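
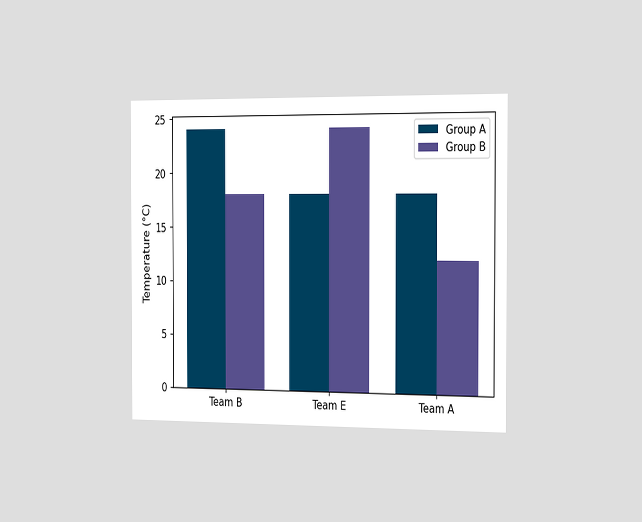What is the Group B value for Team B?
The chart is viewed slightly from the right. The Group B bar at Team B reaches 18°C on the y-axis.

18°C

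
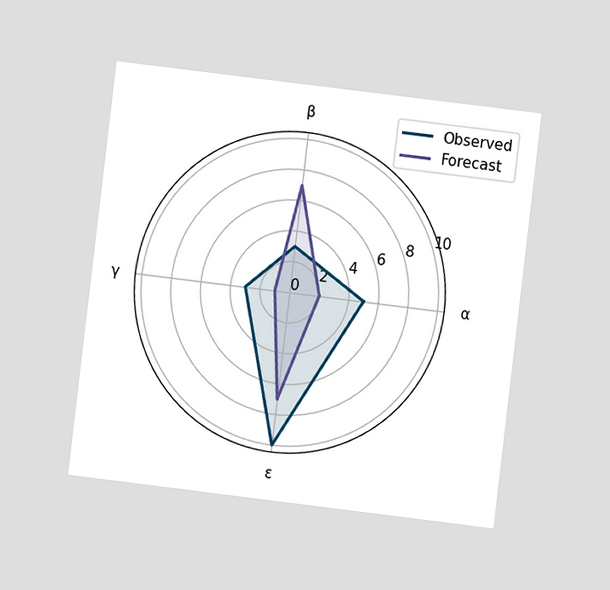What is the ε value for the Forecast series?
7

The chart is tilted about 7° clockwise and viewed at a slight angle. On the ε axis, Forecast reaches 7.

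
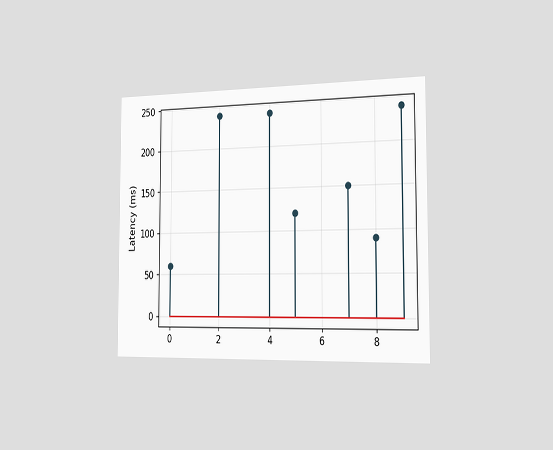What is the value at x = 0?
60ms

The chart is viewed slightly from the right. The stem at x=0 reaches 60ms.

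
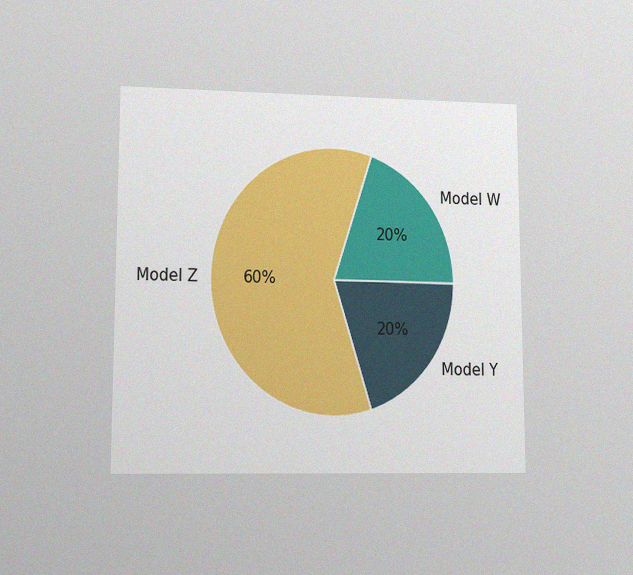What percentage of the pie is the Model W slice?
20%

The chart is viewed at a slight angle, with some photo noise. The Model W slice takes up 20% of the pie.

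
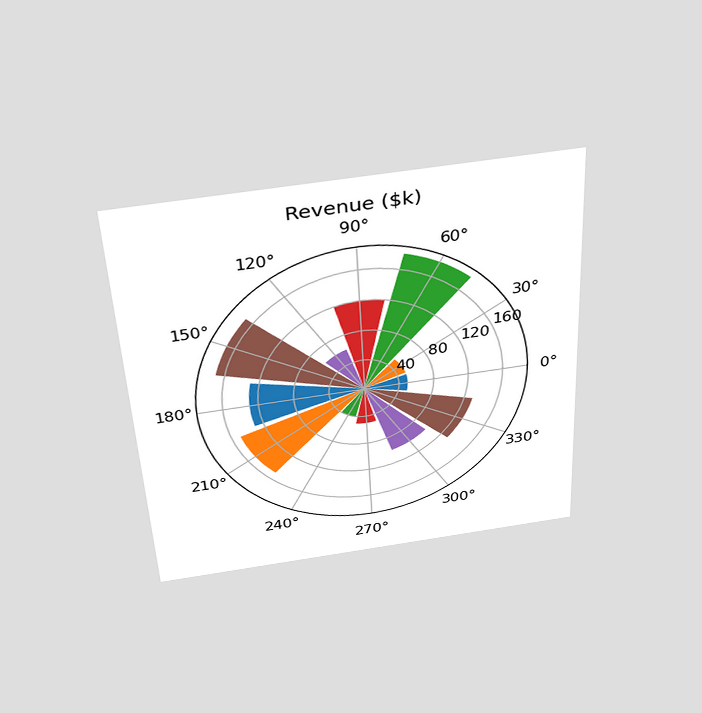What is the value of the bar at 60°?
The chart is tilted about 3° counter-clockwise and viewed slightly from above. The bar at 60° reaches $180k on the radial axis.

$180k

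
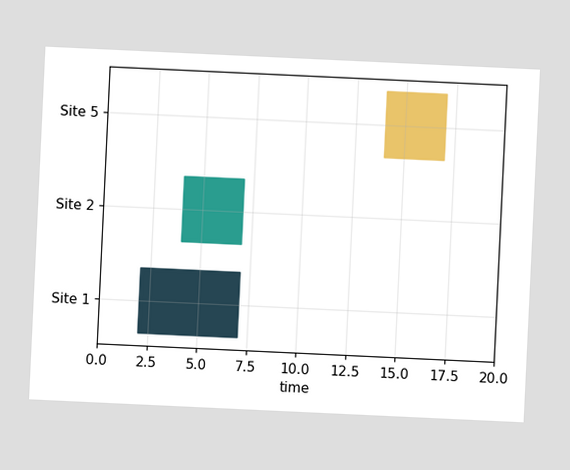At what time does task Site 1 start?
2

The chart is tilted about 3° clockwise. The Site 1 bar begins at t=2.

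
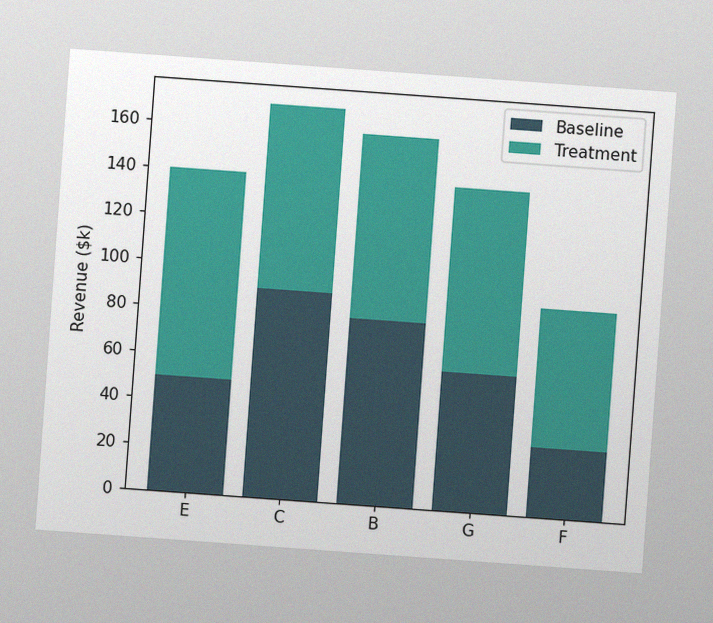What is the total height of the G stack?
The chart is tilted about 4° clockwise, with some photo noise. The G stack's top reaches $140k on the y-axis.

$140k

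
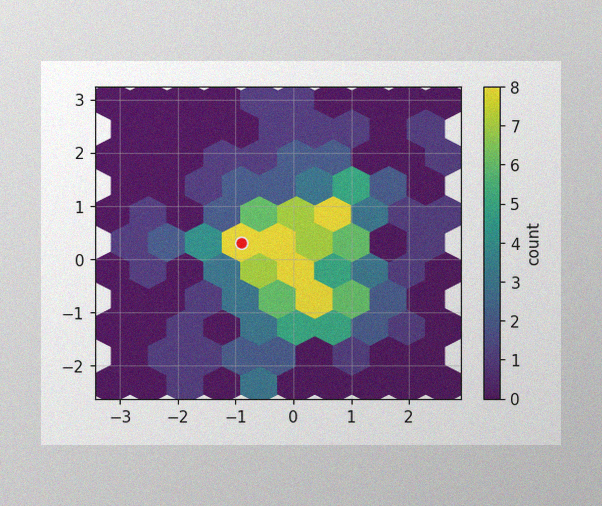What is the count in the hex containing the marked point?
8

The image has some photo noise and uneven lighting. The marked hex reads 8 on the colorbar.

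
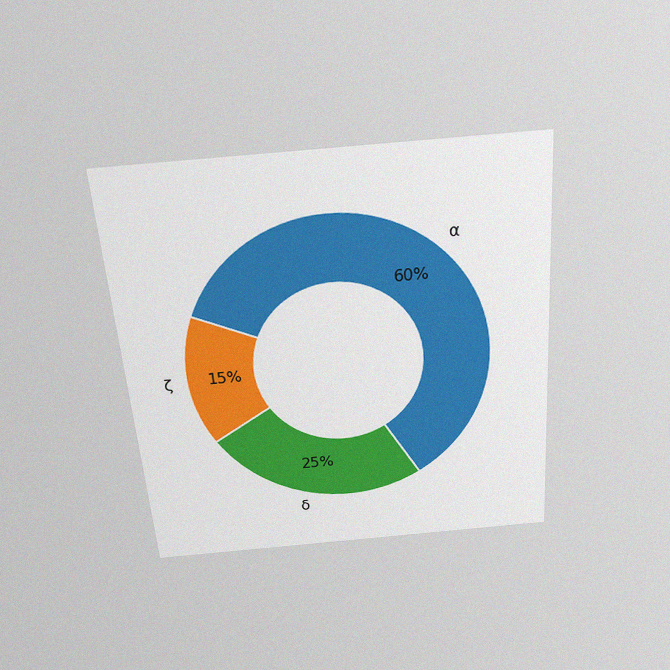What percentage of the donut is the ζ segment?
15%

The chart is tilted about 4° counter-clockwise and viewed slightly from above, with some photo noise. The ζ segment takes up 15% of the ring.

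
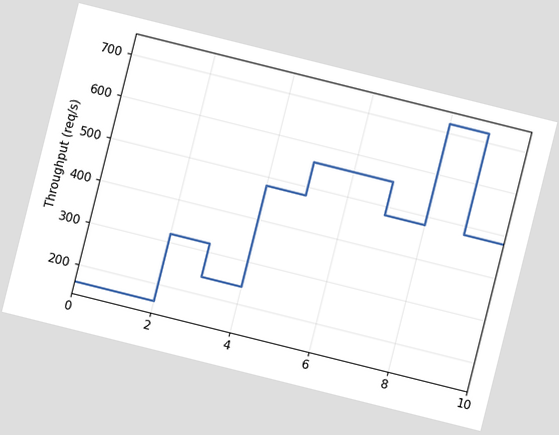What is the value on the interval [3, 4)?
240req/s

The chart is tilted about 14° clockwise. On [3, 4) the step sits at 240req/s.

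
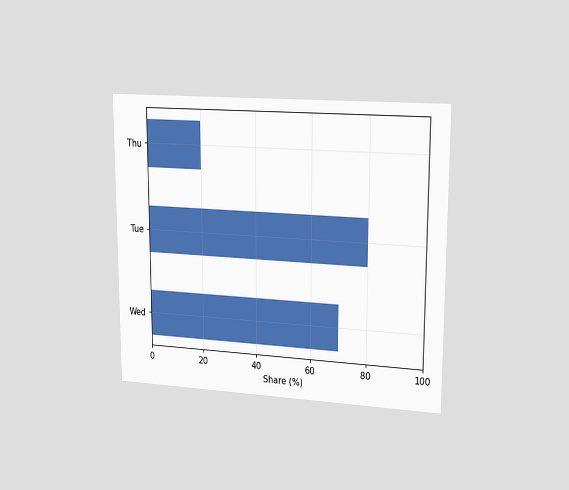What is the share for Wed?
The chart is viewed slightly from the right. Reading along the chart's x-axis, the Wed bar reaches 70%.

70%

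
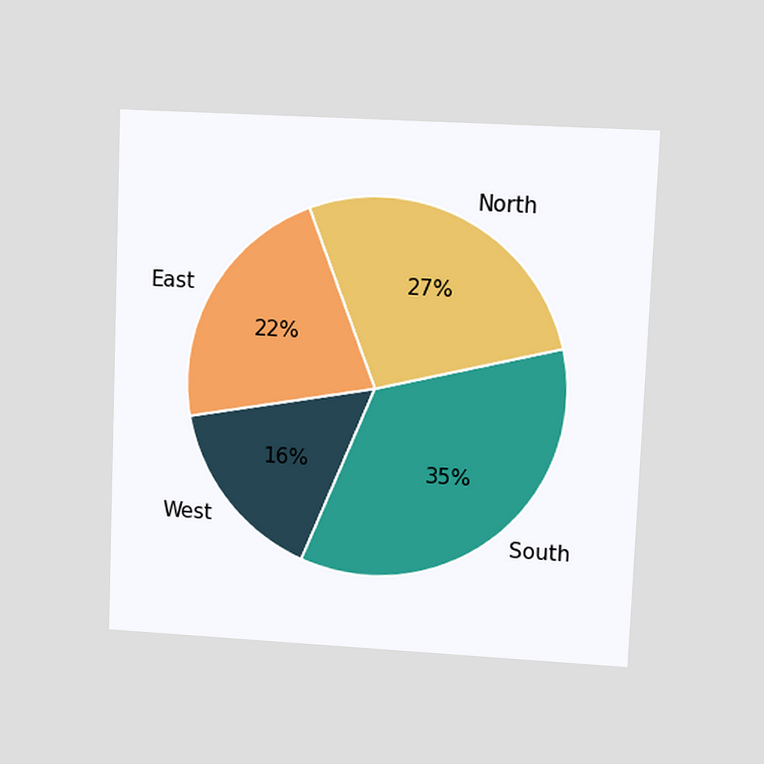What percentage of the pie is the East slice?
The chart is tilted about 2° clockwise and viewed at a slight angle. The East slice takes up 22% of the pie.

22%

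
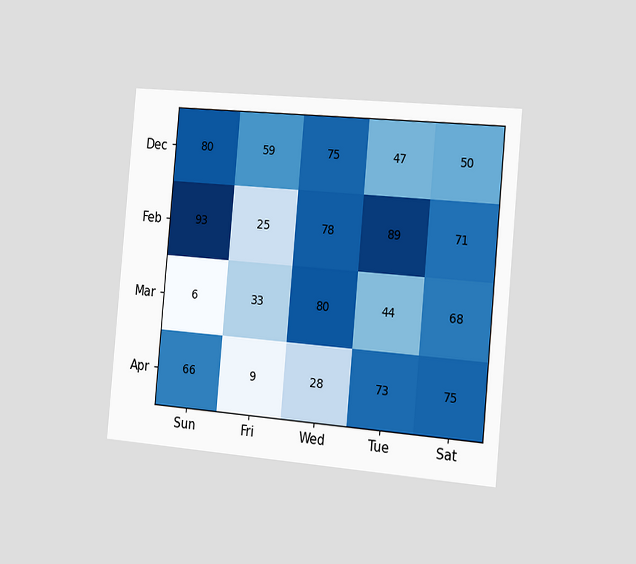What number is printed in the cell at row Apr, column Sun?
66

The chart is tilted about 5° clockwise and viewed slightly from the right. The (Apr, Sun) cell reads 66.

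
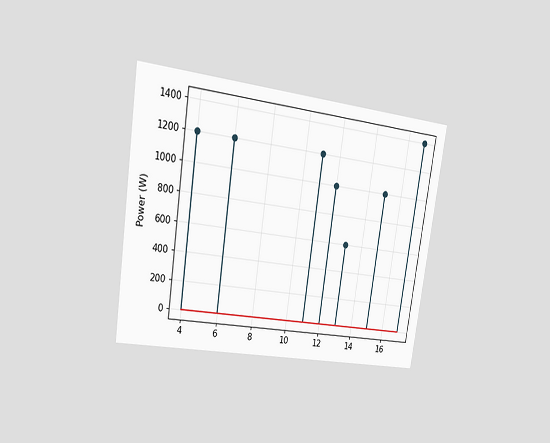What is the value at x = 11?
1200W

The chart is tilted about 8° clockwise and viewed at a slight angle. The stem at x=11 reaches 1200W.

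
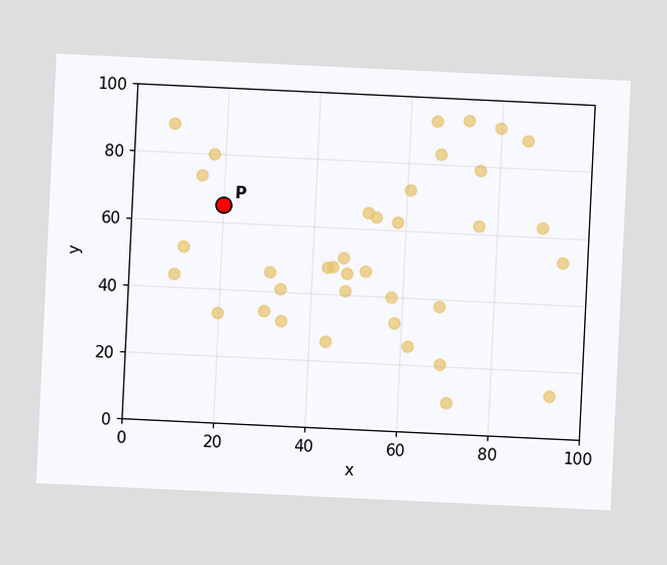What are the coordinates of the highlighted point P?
The chart is tilted about 3° clockwise. Following the gridlines from P to each axis, P sits at (20, 65).

(20, 65)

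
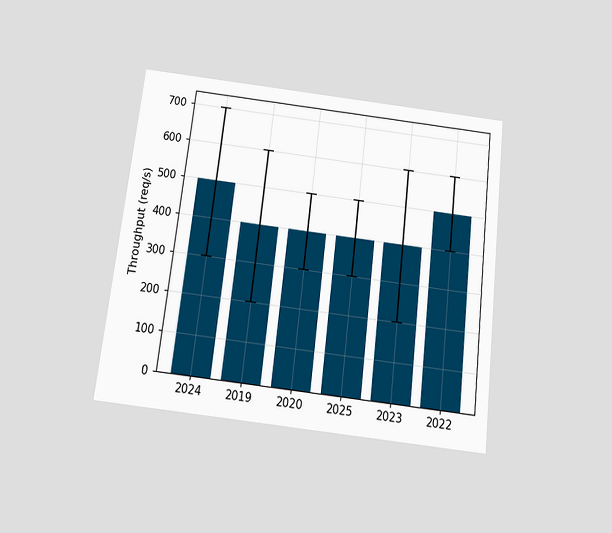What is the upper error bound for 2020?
500req/s

The chart is tilted about 7° clockwise and viewed slightly from below. The 2020 bar's upper whisker reaches 500req/s.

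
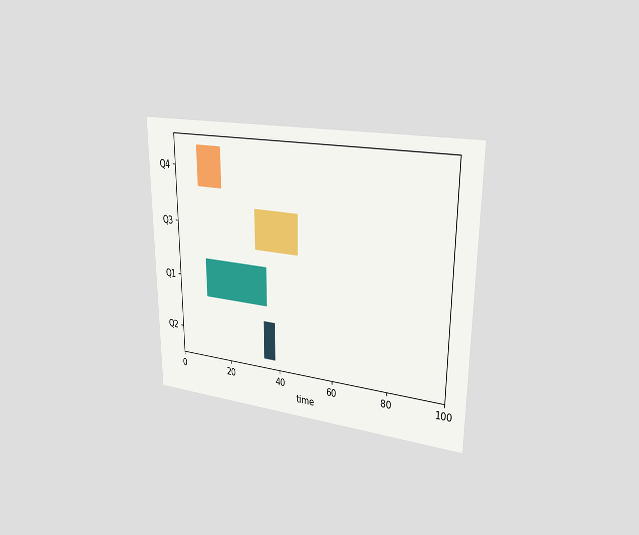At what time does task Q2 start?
The chart is viewed slightly from the right. The Q2 bar begins at t=34.

34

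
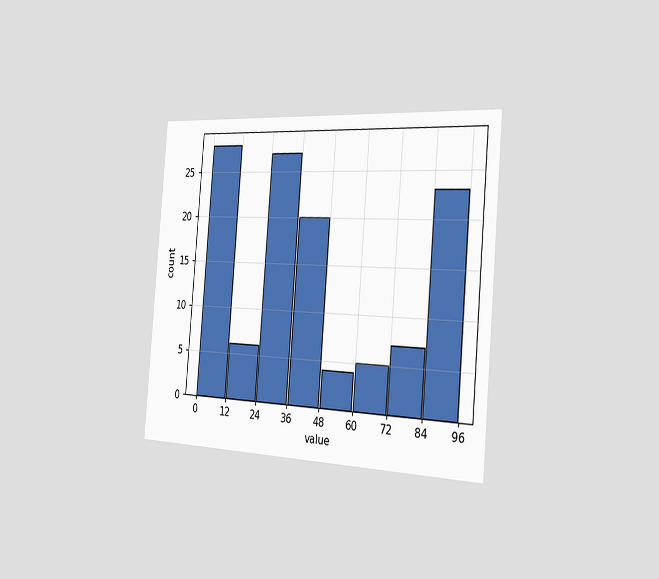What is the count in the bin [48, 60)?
4

The chart is tilted about 5° clockwise and viewed slightly from the right. The [48, 60) bin has height 4.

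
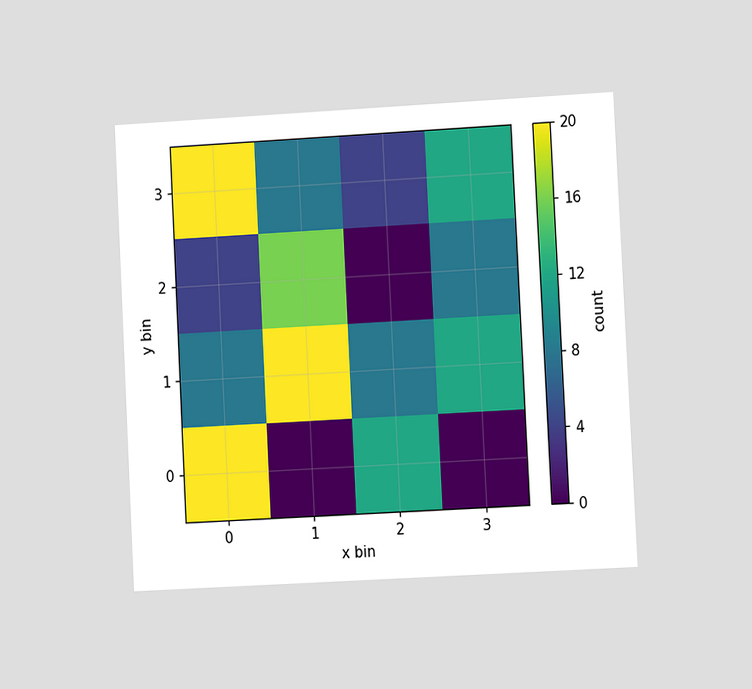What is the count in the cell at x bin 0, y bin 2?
The chart is tilted about 3° counter-clockwise and viewed slightly from the right. Matching the cell (0, 2) against the colorbar gives 4.

4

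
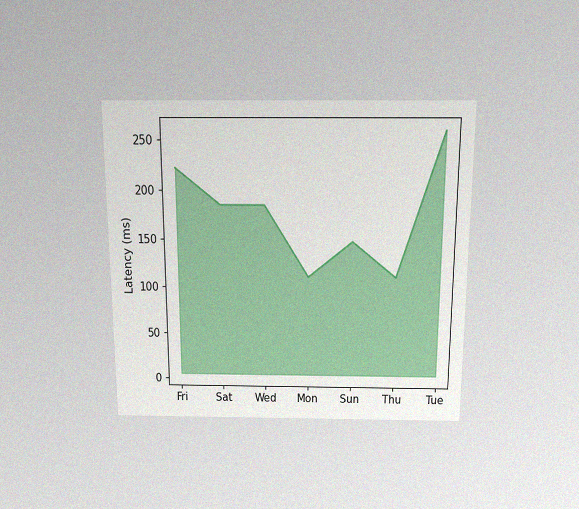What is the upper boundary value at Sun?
The chart is viewed slightly from above, with some photo noise. At Sun the upper boundary is at 148ms.

148ms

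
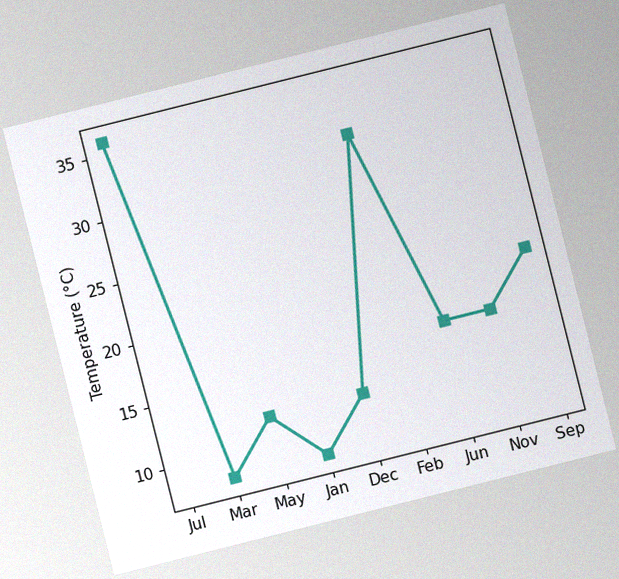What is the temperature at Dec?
The chart is tilted about 14° counter-clockwise, with some photo noise. At Dec, the line is at 12°C.

12°C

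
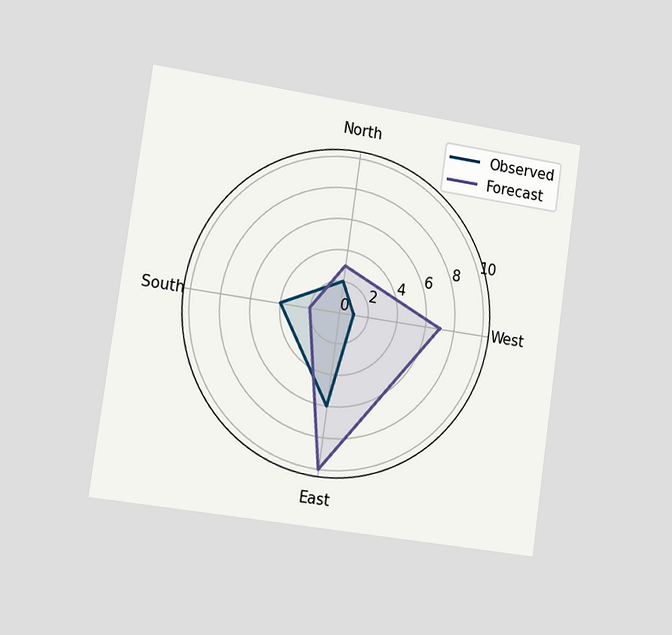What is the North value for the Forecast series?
3

The chart is tilted about 8° clockwise and viewed slightly from the left. On the North axis, Forecast reaches 3.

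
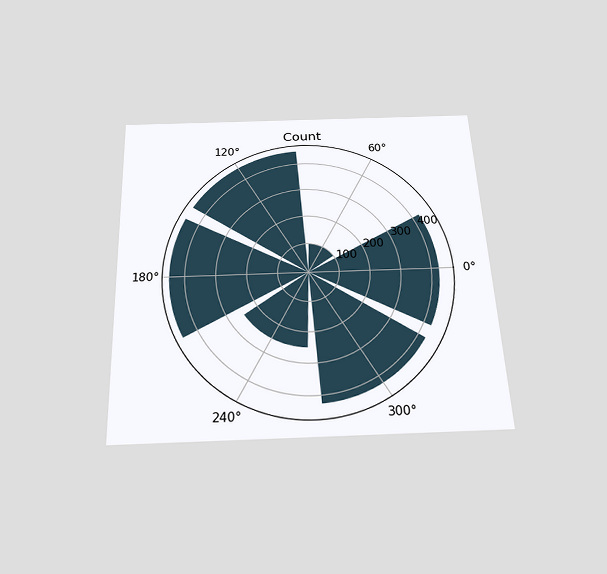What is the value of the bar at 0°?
The chart is tilted about 2° counter-clockwise and viewed slightly from below. The bar at 0° reaches 425 on the radial axis.

425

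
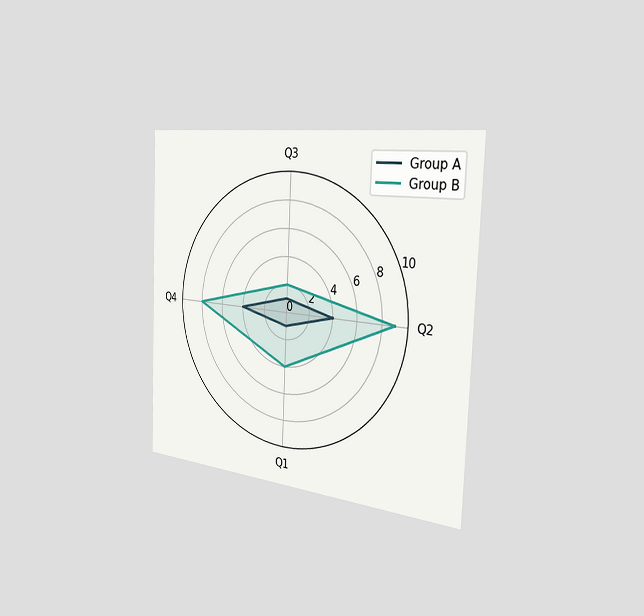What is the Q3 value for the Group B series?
The chart is tilted about 2° clockwise and viewed slightly from the right. On the Q3 axis, Group B reaches 2.

2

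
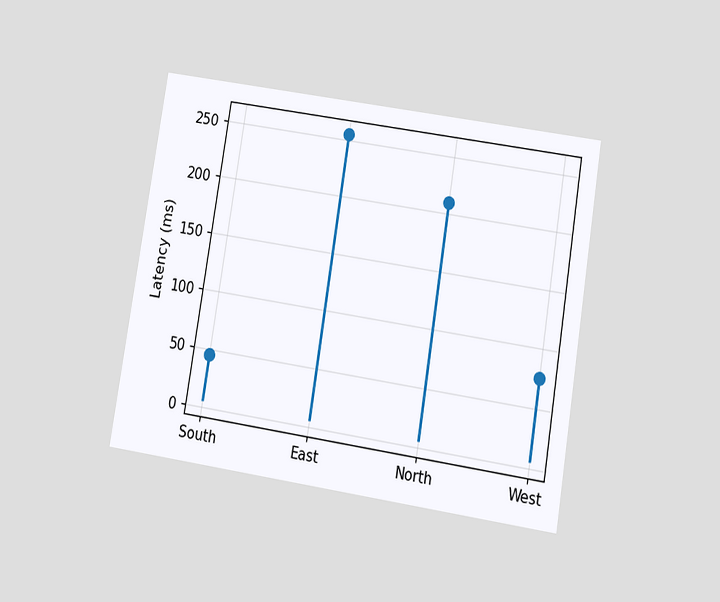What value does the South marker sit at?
45ms

The chart is tilted about 9° clockwise and viewed slightly from below. The South marker sits at 45ms.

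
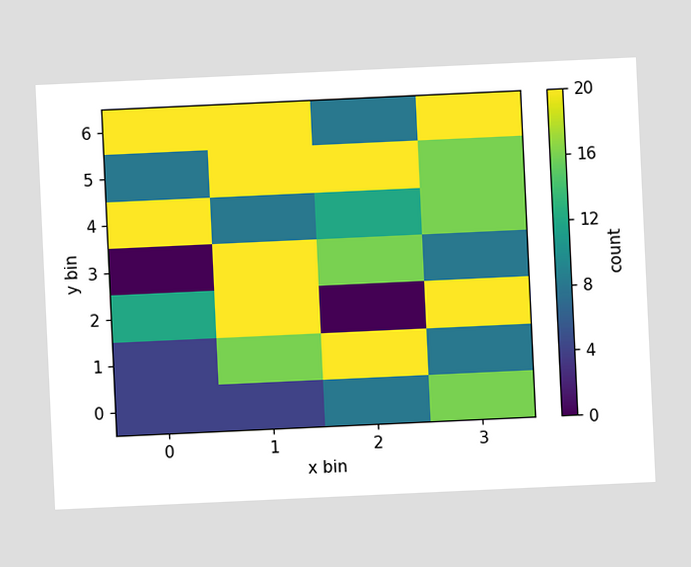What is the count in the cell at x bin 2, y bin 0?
8

The chart is tilted about 3° counter-clockwise. Matching the cell (2, 0) against the colorbar gives 8.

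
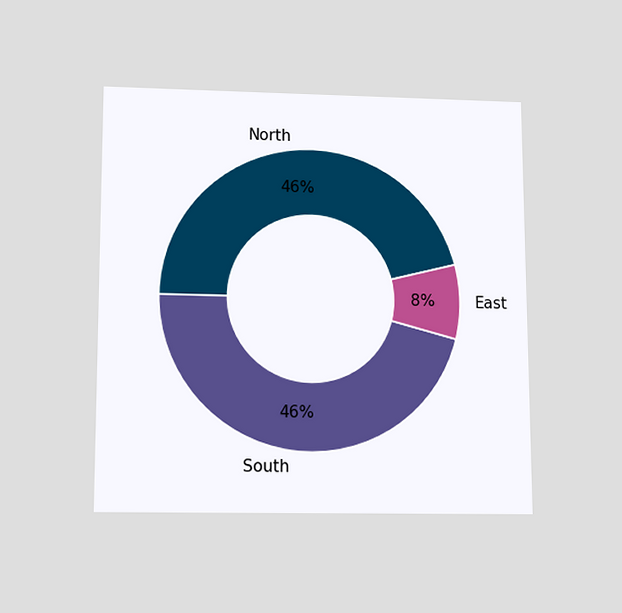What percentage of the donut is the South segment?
The chart is viewed slightly from below. The South segment takes up 46% of the ring.

46%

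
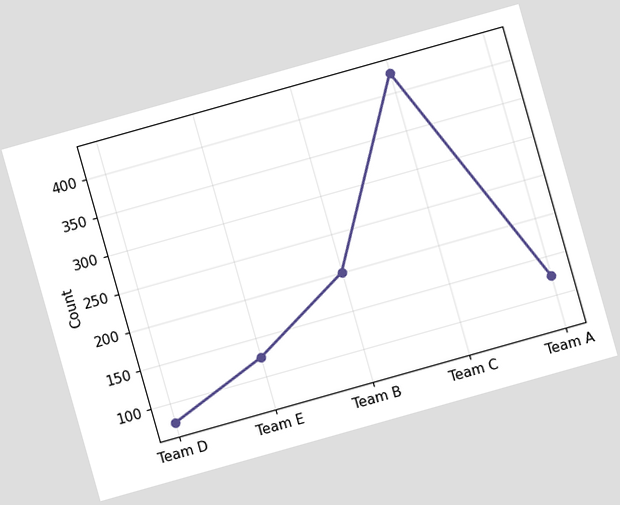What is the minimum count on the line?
The chart is tilted about 16° counter-clockwise. The lowest point is at Team D, and reading across to the y-axis gives 75.

75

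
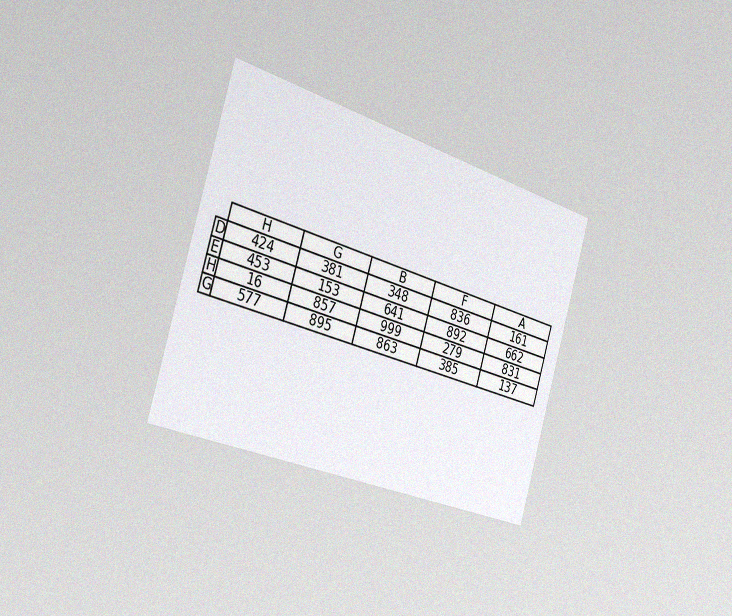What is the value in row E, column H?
453

The chart is tilted about 17° clockwise and viewed slightly from the left, with some photo noise. The (E, H) cell reads 453.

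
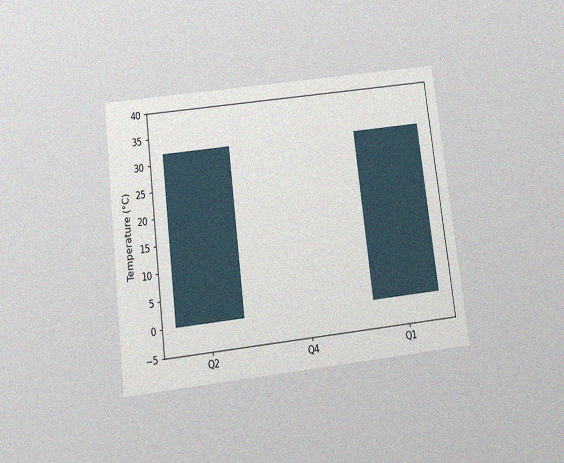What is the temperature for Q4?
0°C

The chart is tilted about 7° counter-clockwise and viewed slightly from below, with some photo noise. Reading along the chart's y-axis, the Q4 bar reaches 0°C.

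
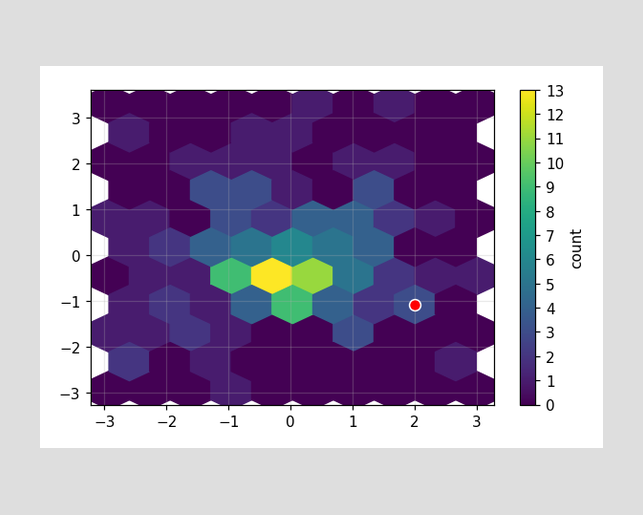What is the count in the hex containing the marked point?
The marked hex reads 3 on the colorbar.

3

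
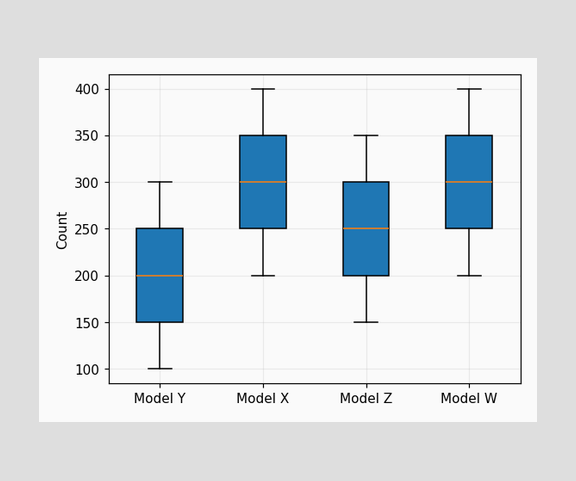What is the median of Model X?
The median line in the Model X box sits at 300.

300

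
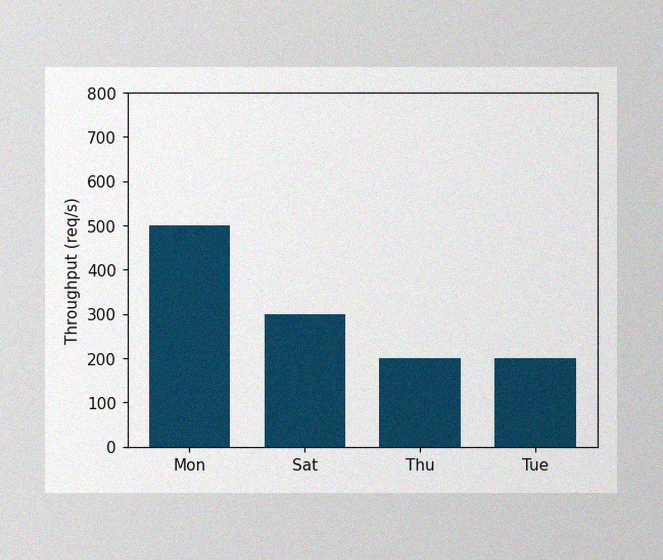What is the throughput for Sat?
The image has some photo noise and uneven lighting. Reading along the chart's y-axis, the Sat bar reaches 300req/s.

300req/s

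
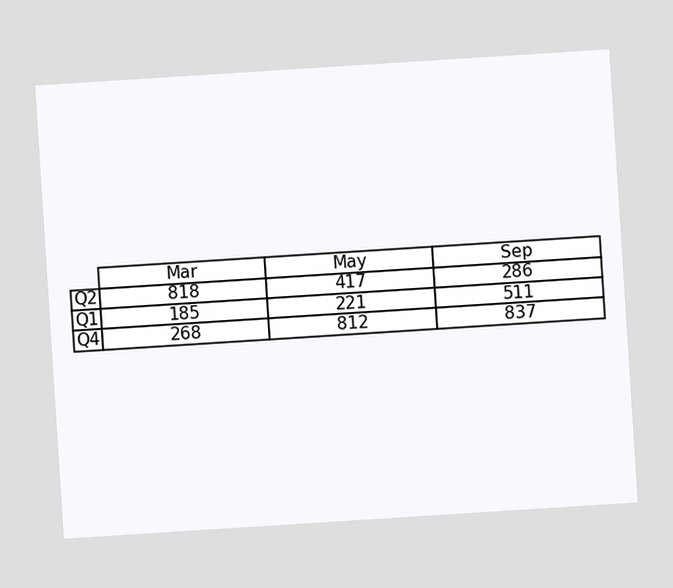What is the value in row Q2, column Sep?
286

The chart is tilted about 4° counter-clockwise. The (Q2, Sep) cell reads 286.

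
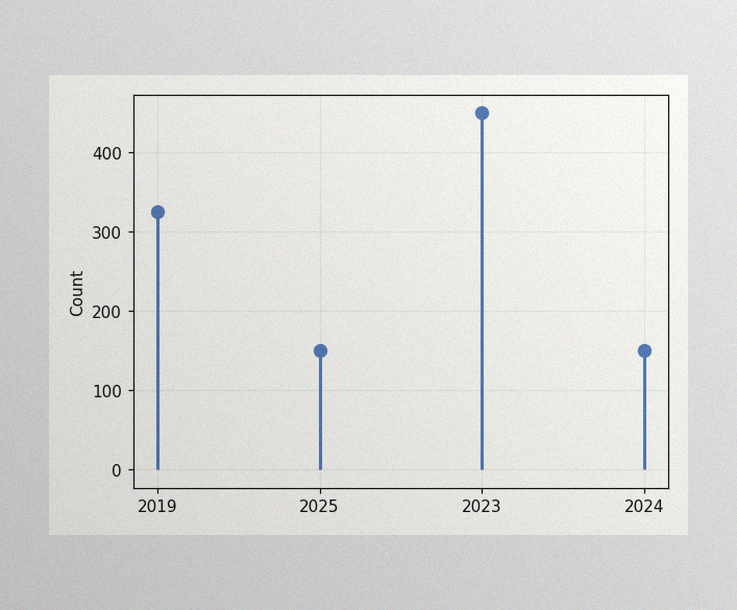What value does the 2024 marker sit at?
The image has some photo noise and uneven lighting. The 2024 marker sits at 150.

150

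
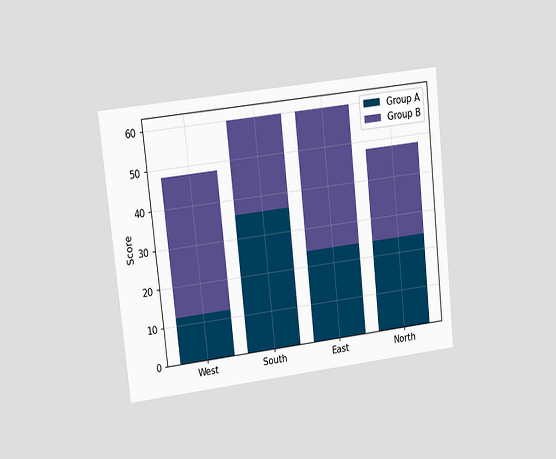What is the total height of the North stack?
48

The chart is tilted about 6° counter-clockwise and viewed at a slight angle. The North stack's top reaches 48 on the y-axis.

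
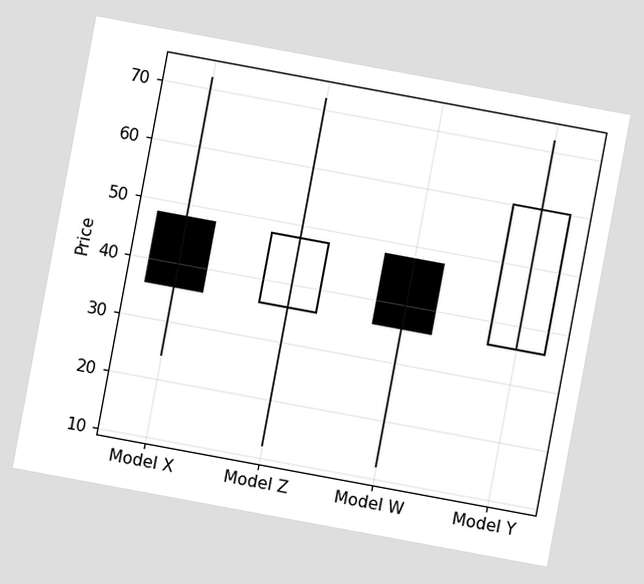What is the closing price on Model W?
36

The chart is tilted about 10° clockwise. The Model W candle closes at 36.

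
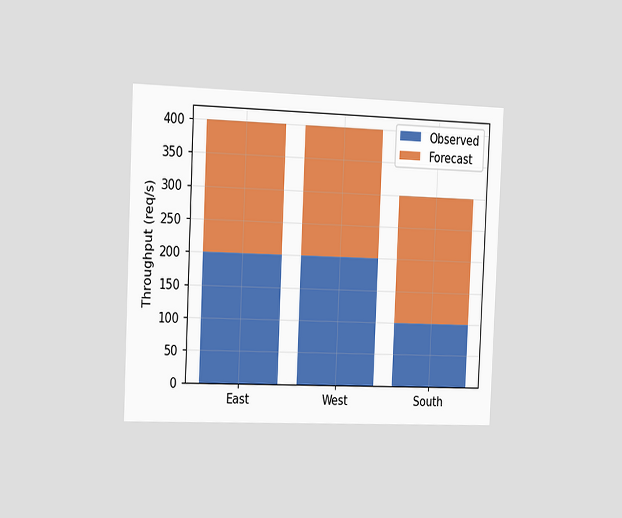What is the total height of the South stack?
300req/s

The chart is tilted about 3° clockwise and viewed slightly from the left. The South stack's top reaches 300req/s on the y-axis.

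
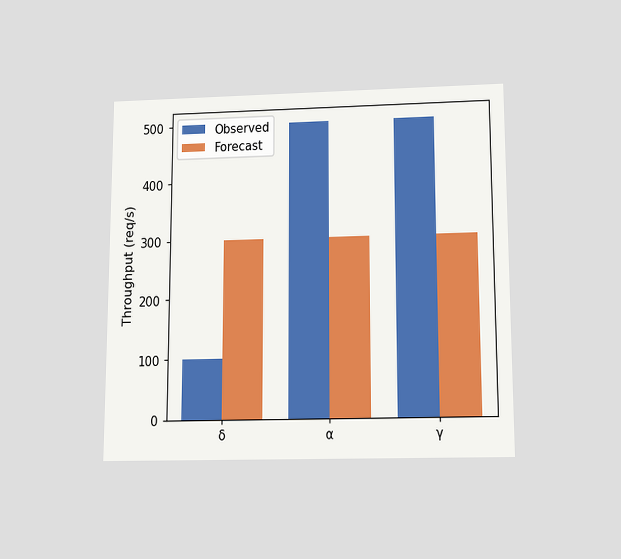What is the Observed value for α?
500req/s

The chart is viewed slightly from below. The Observed bar at α reaches 500req/s on the y-axis.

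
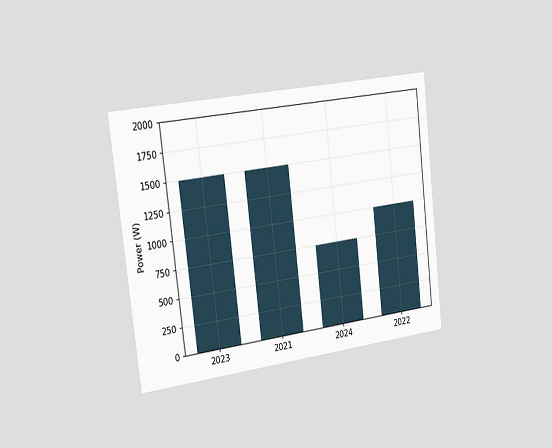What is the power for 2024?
750W

The chart is tilted about 7° counter-clockwise and viewed slightly from the left. Reading along the chart's y-axis, the 2024 bar reaches 750W.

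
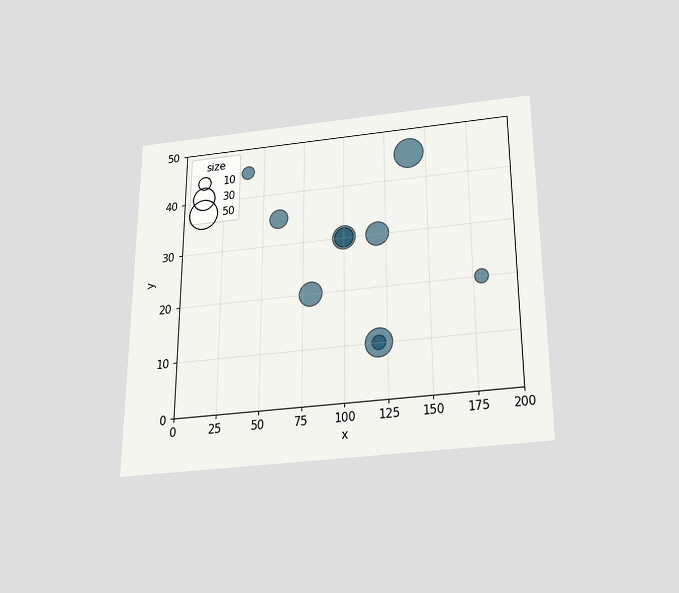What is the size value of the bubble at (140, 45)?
The chart is viewed slightly from below. Matching the bubble at (140, 45) against the size legend gives 50.

50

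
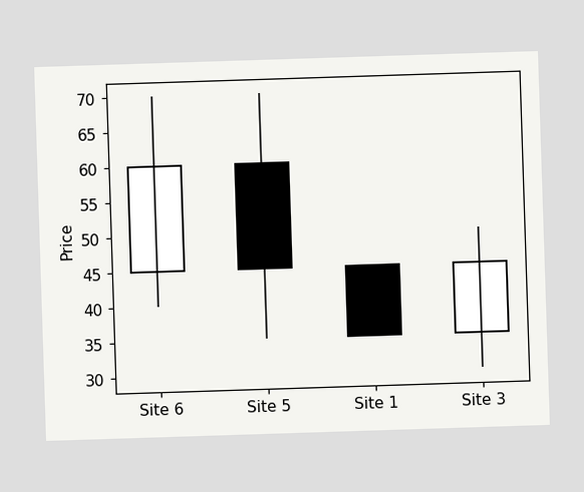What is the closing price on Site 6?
60

The Site 6 candle closes at 60.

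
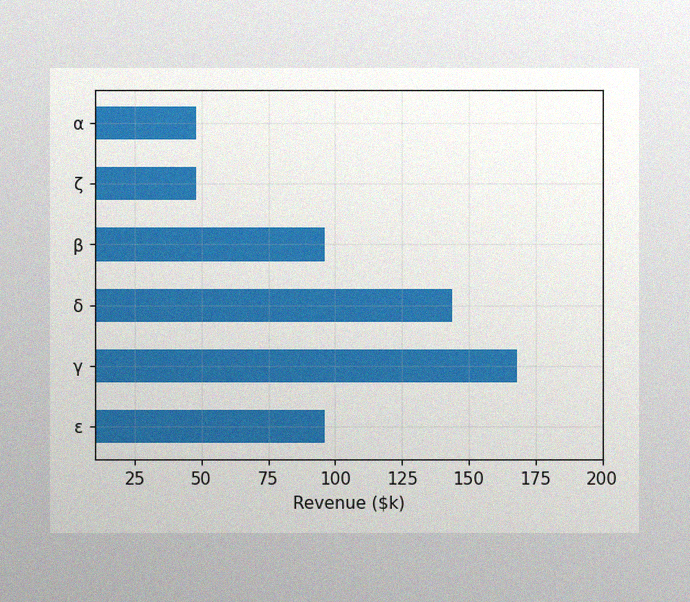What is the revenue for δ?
$144k

The image has some photo noise and uneven lighting. Reading along the chart's x-axis, the δ bar reaches $144k.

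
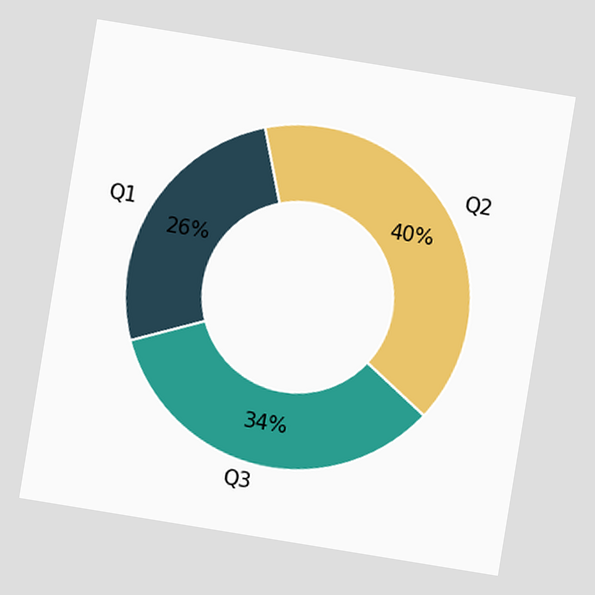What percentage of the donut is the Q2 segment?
The chart is tilted about 9° clockwise. The Q2 segment takes up 40% of the ring.

40%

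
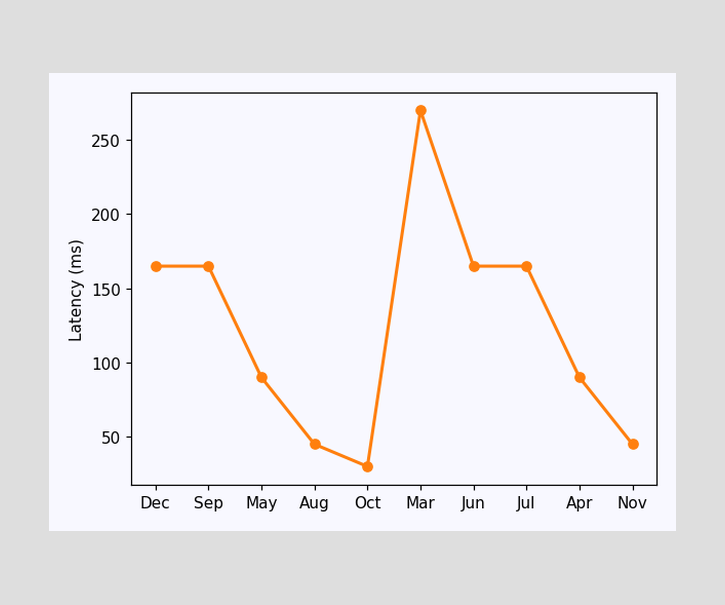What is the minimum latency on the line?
30ms

The lowest point is at Oct, and reading across to the y-axis gives 30ms.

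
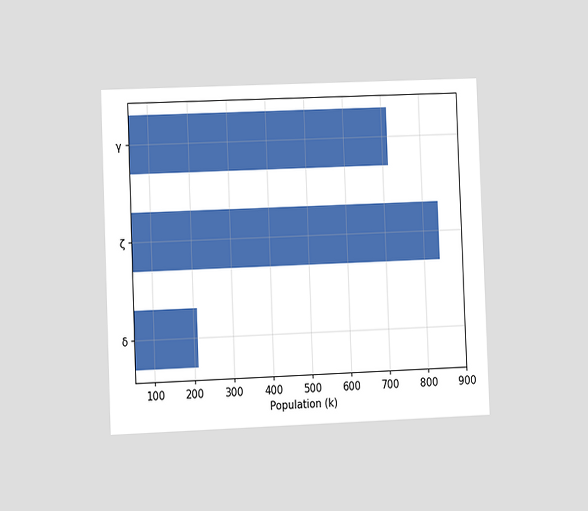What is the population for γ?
The chart is tilted about 2° counter-clockwise and viewed slightly from the left. Reading along the chart's x-axis, the γ bar reaches 714k.

714k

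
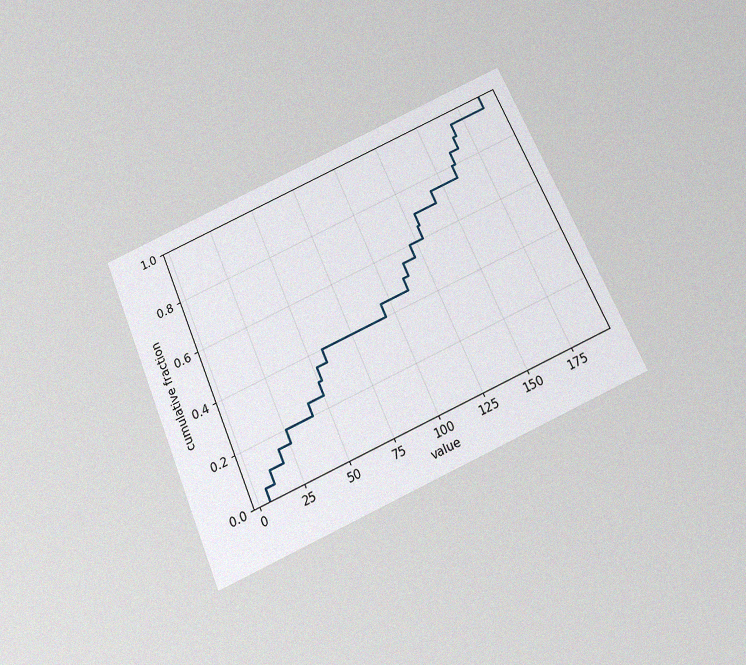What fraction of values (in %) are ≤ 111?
50%

The chart is tilted about 23° counter-clockwise and viewed slightly from below, with some photo noise. At x=111 the ECDF step is at 50%.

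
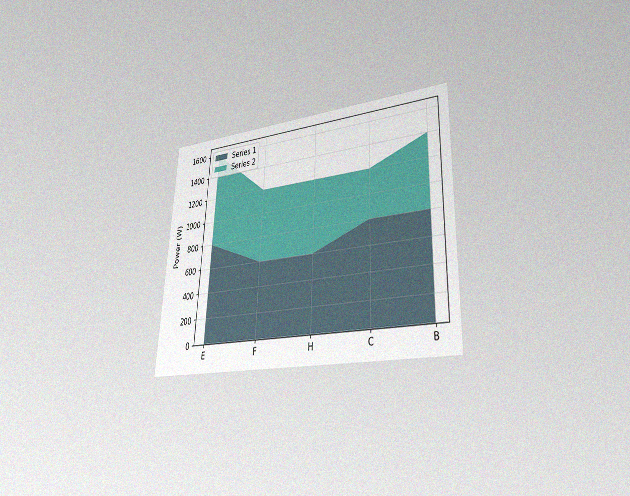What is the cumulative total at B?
1400W

The chart is tilted about 3° clockwise and viewed at a slight angle, with some photo noise. The stacked total at B reaches 1400W.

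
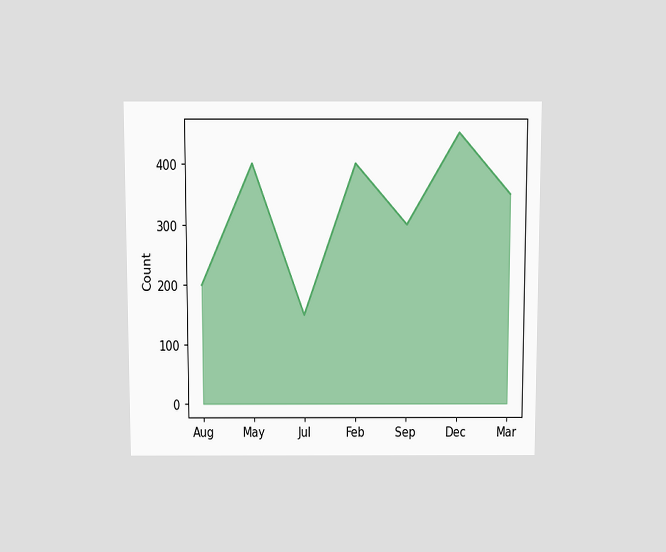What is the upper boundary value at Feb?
400

The chart is viewed slightly from above. At Feb the upper boundary is at 400.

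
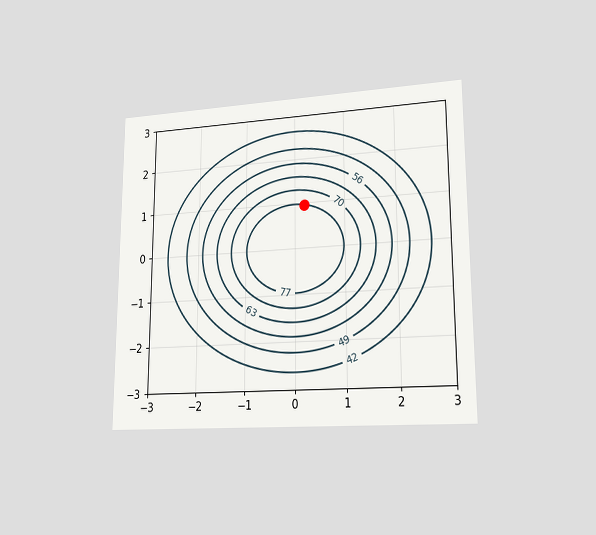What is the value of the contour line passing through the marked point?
77

The chart is viewed at a slight angle. The marked point sits on the contour labelled 77.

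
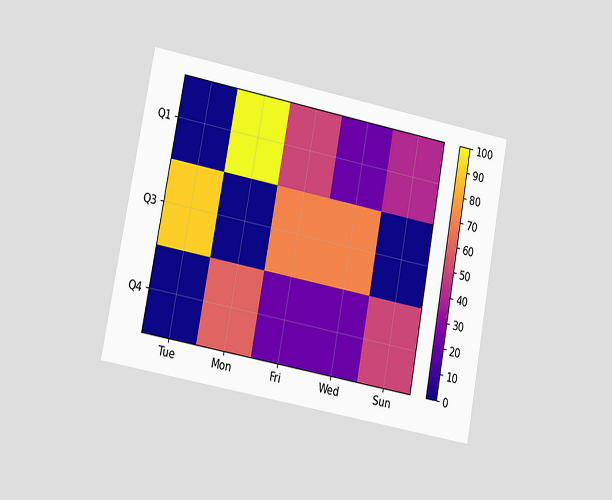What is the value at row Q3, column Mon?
The chart is tilted about 10° clockwise and viewed slightly from the left. Matching cell (Q3, Mon) against the colorbar gives 0.

0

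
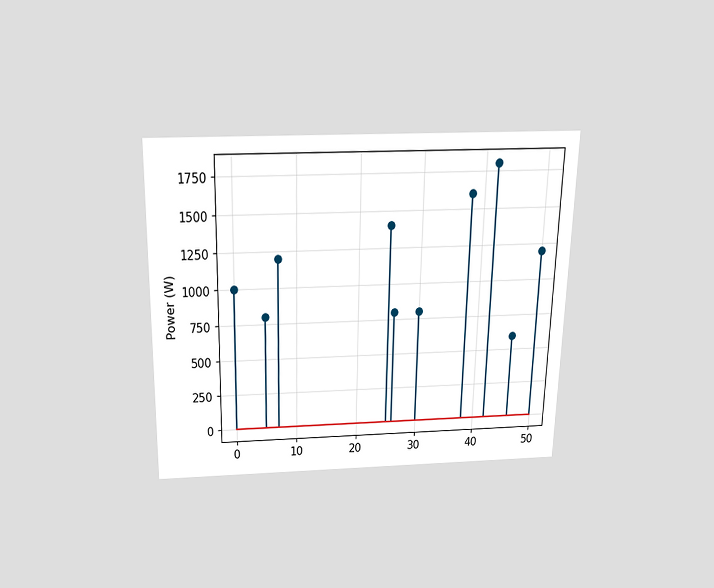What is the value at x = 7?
1200W

The chart is viewed slightly from above. The stem at x=7 reaches 1200W.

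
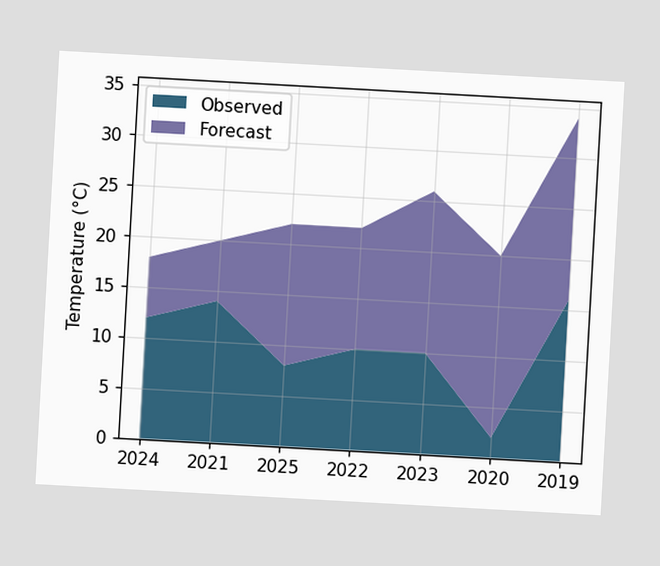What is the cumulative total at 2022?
The chart is tilted about 3° clockwise. The stacked total at 2022 reaches 22°C.

22°C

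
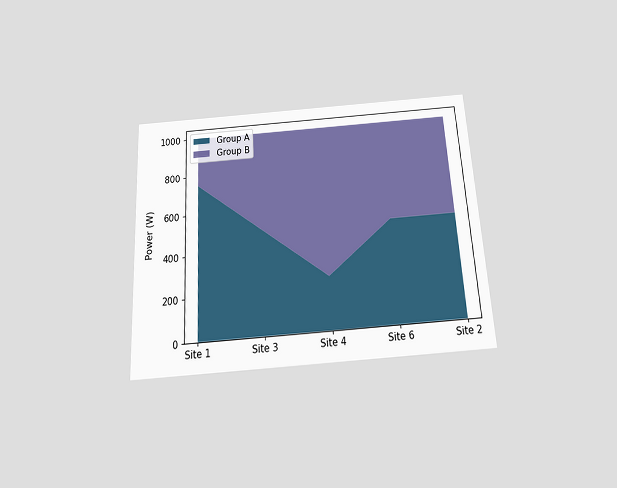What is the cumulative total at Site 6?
1000W

The chart is tilted about 3° counter-clockwise and viewed slightly from below. The stacked total at Site 6 reaches 1000W.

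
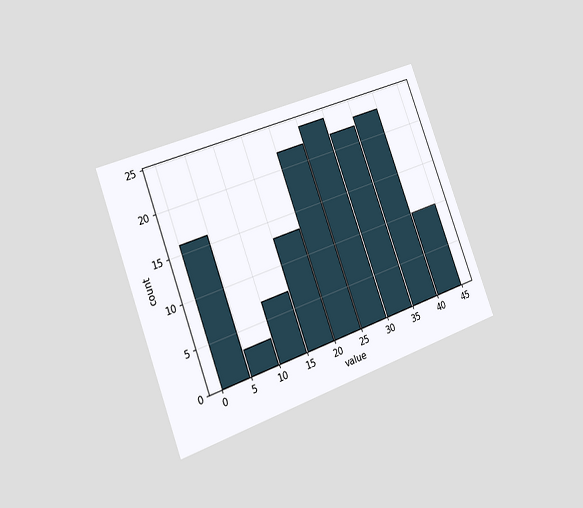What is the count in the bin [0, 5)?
16

The chart is tilted about 20° counter-clockwise and viewed slightly from the left. The [0, 5) bin has height 16.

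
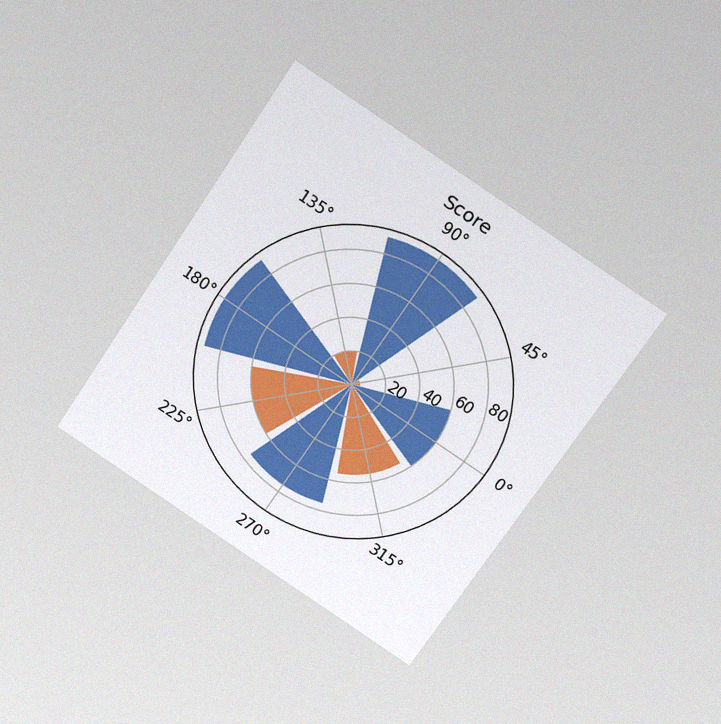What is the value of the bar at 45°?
5

The chart is tilted about 34° clockwise and viewed slightly from above, with some photo noise. The bar at 45° reaches 5 on the radial axis.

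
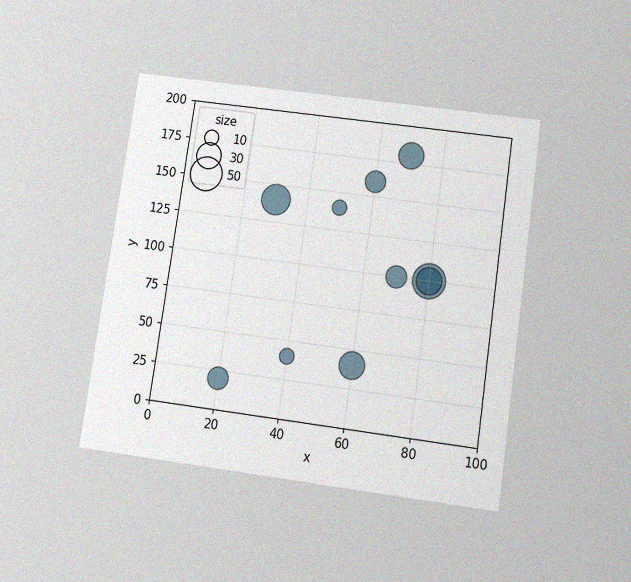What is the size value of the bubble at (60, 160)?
20

The chart is tilted about 8° clockwise and viewed slightly from below, with some photo noise. Matching the bubble at (60, 160) against the size legend gives 20.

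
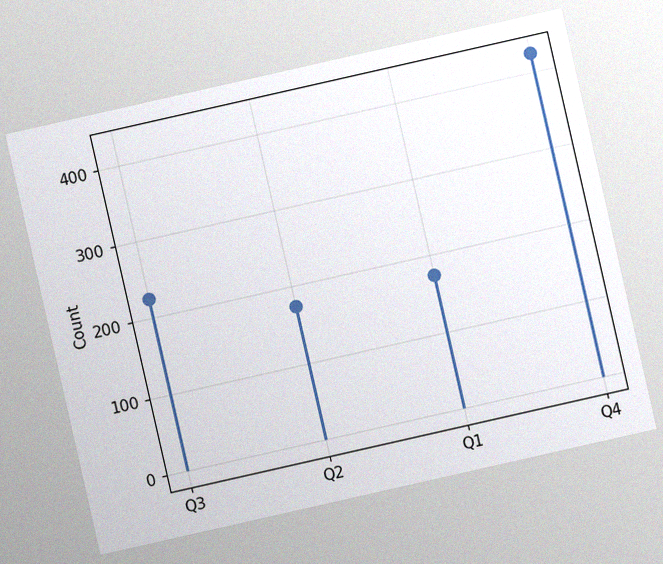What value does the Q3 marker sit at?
The chart is tilted about 13° counter-clockwise, with some photo noise. The Q3 marker sits at 225.

225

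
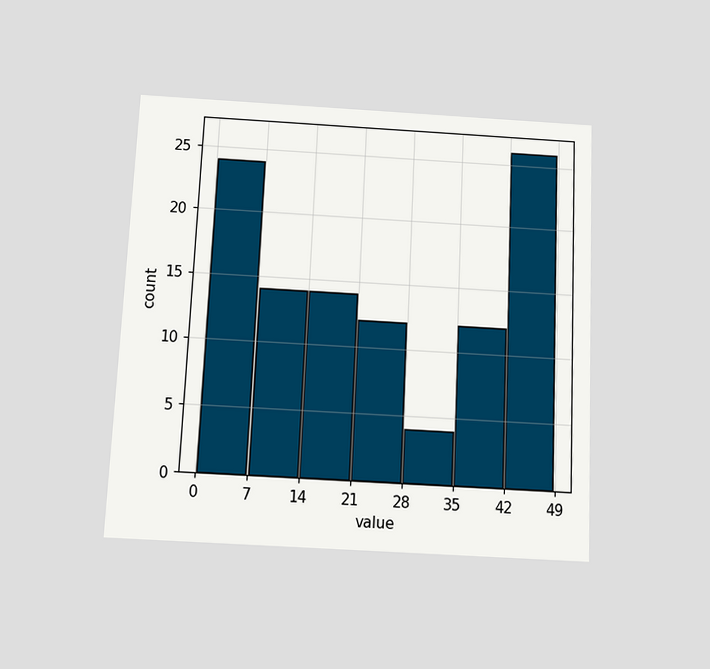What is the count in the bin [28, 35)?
4

The chart is tilted about 3° clockwise and viewed slightly from below. The [28, 35) bin has height 4.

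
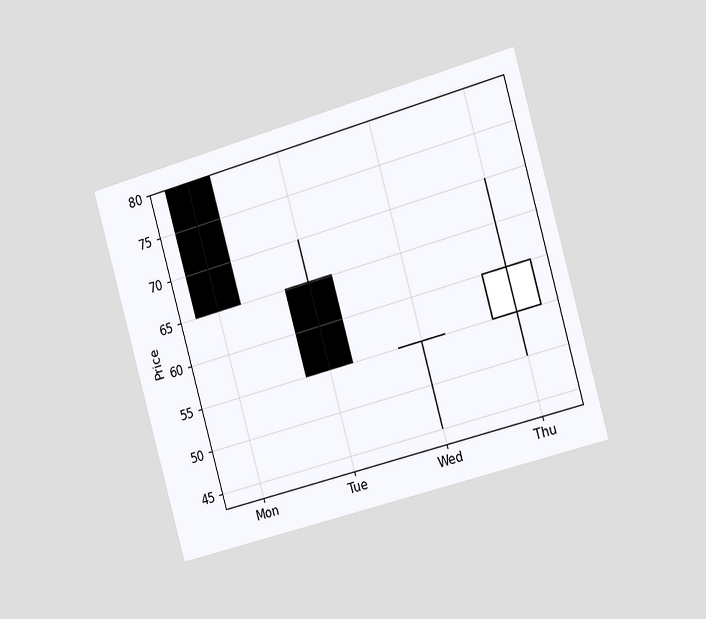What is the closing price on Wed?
The chart is tilted about 16° counter-clockwise and viewed slightly from the right. The Wed candle closes at 55.

55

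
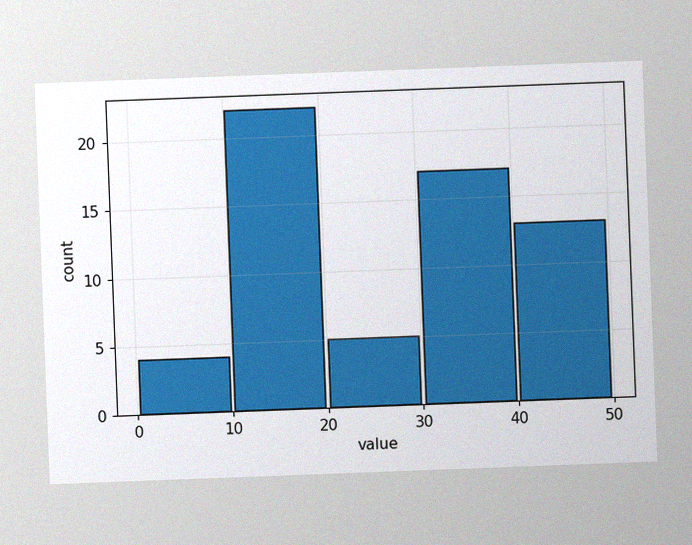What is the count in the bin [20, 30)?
5

The chart is tilted about 2° counter-clockwise, with some photo noise. The [20, 30) bin has height 5.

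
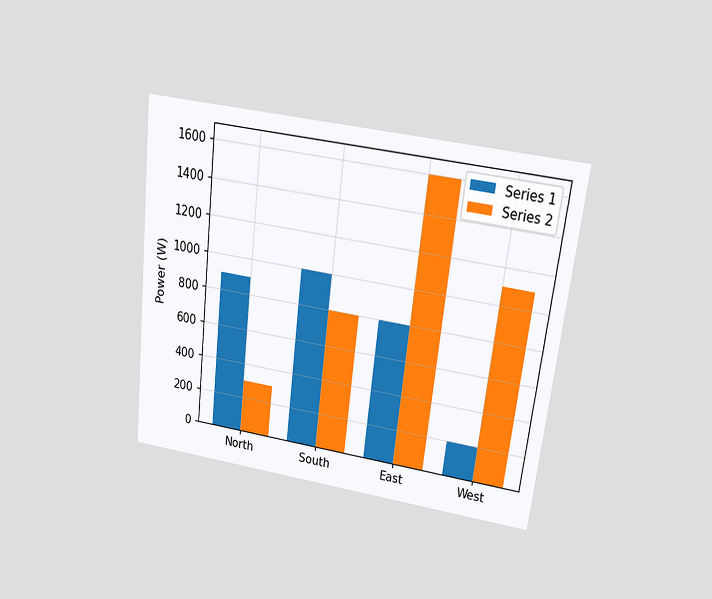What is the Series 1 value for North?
The chart is tilted about 7° clockwise and viewed slightly from above. The Series 1 bar at North reaches 900W on the y-axis.

900W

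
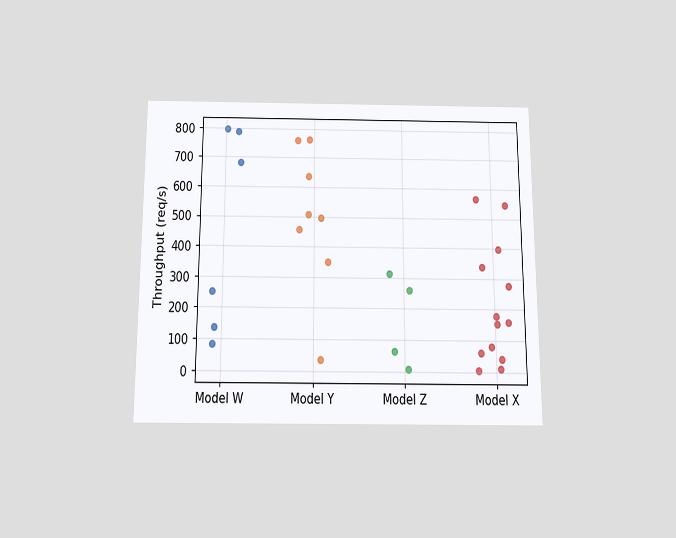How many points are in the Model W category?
The chart is viewed slightly from below. Counting the markers in the Model W column gives 6.

6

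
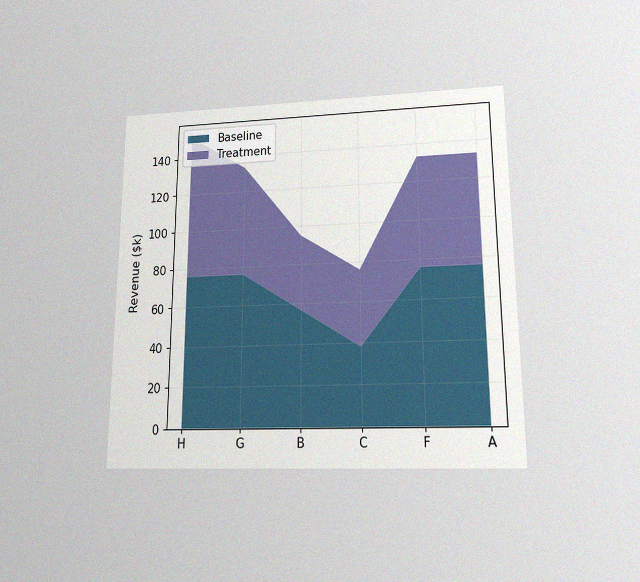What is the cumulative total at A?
$133k

The chart is viewed slightly from below, with some photo noise. The stacked total at A reaches $133k.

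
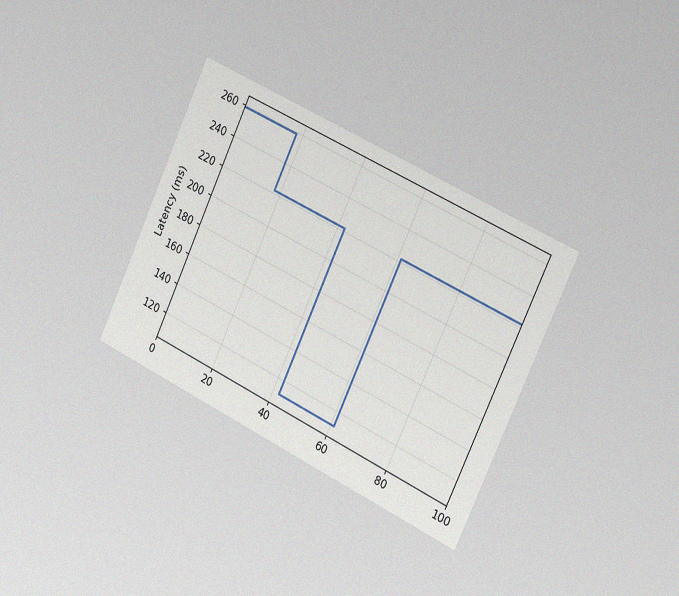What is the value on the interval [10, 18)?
The chart is tilted about 25° clockwise and viewed slightly from the right, with some photo noise. On [10, 18) the step sits at 259ms.

259ms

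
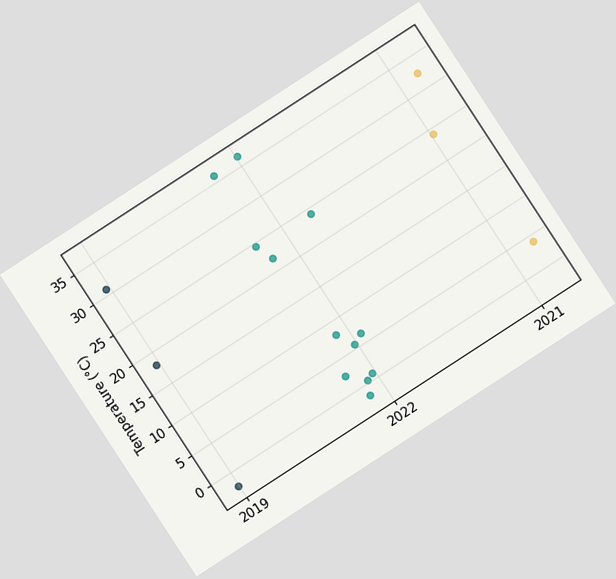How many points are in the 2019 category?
3

The chart is tilted about 33° counter-clockwise. Counting the markers in the 2019 column gives 3.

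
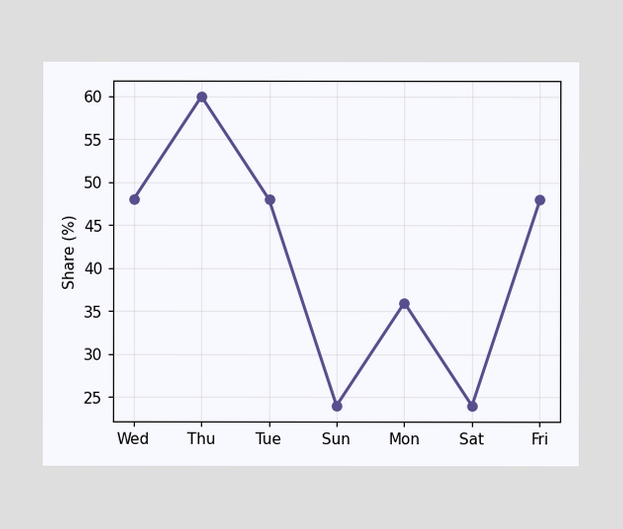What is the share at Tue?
At Tue, the line is at 48%.

48%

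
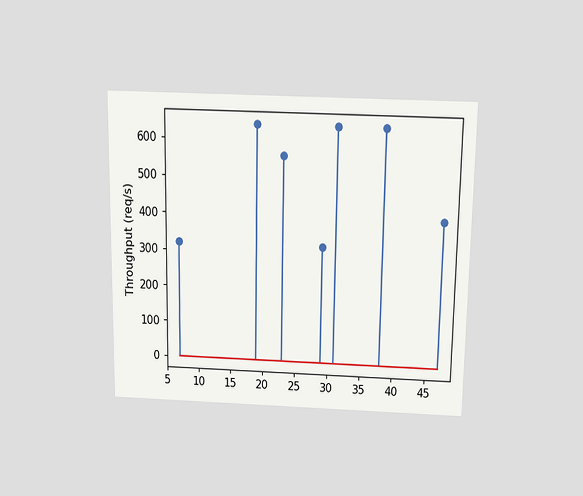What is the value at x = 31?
The chart is viewed slightly from above. The stem at x=31 reaches 640req/s.

640req/s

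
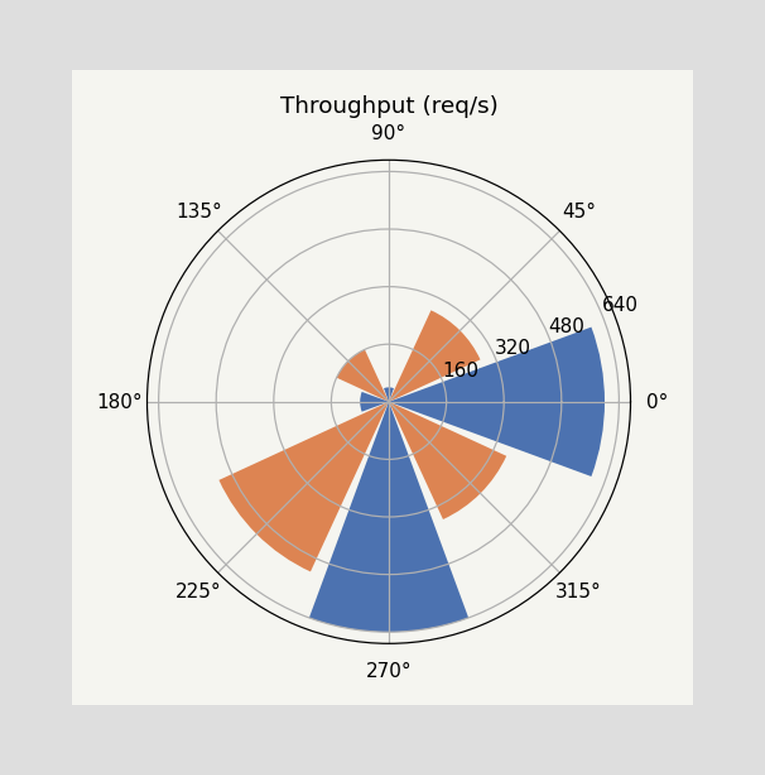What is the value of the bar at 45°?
The bar at 45° reaches 280req/s on the radial axis.

280req/s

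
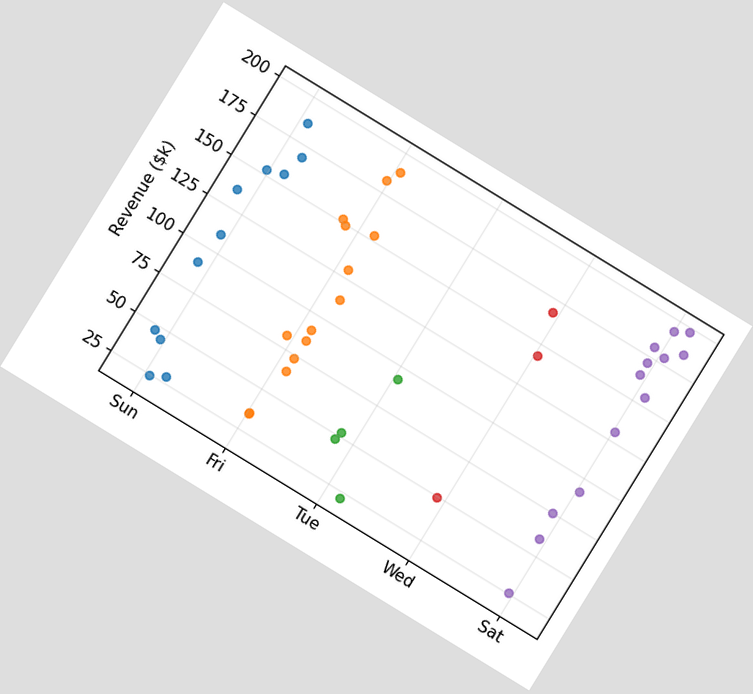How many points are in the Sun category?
11

The chart is tilted about 32° clockwise. Counting the markers in the Sun column gives 11.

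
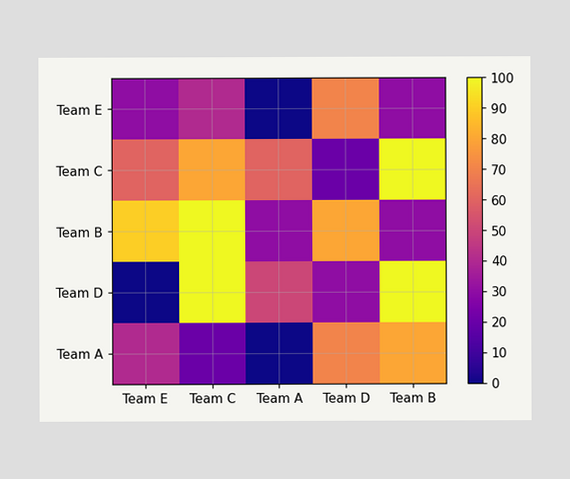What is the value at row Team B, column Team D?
80

Matching cell (Team B, Team D) against the colorbar gives 80.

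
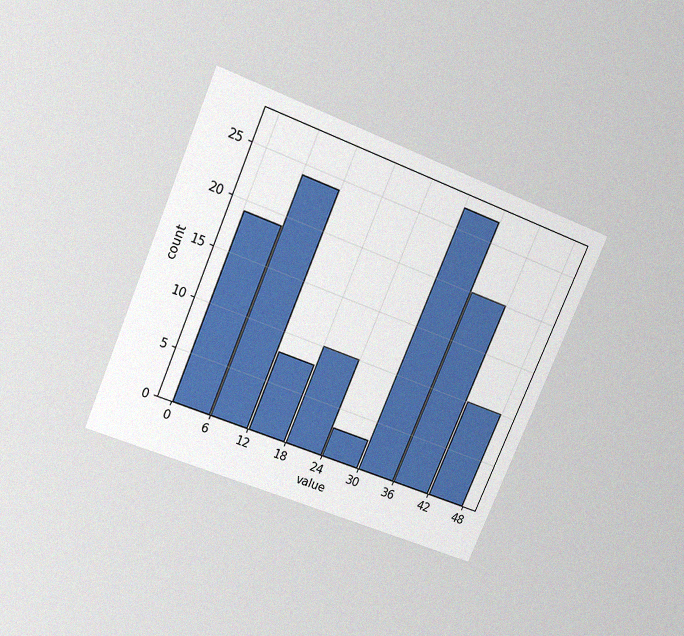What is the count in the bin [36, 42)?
20

The chart is tilted about 23° clockwise and viewed slightly from above, with some photo noise. The [36, 42) bin has height 20.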